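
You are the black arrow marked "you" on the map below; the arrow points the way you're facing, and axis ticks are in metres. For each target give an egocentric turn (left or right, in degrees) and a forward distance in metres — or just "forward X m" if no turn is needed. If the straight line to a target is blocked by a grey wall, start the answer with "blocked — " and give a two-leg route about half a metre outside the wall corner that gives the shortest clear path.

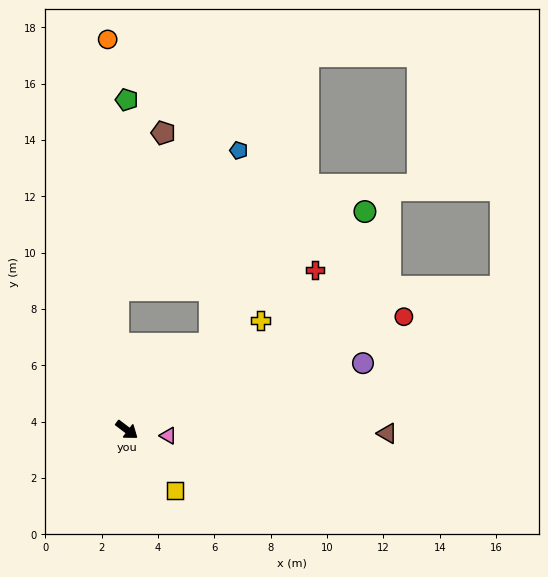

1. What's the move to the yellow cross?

turn left 76°, forward 6.1 m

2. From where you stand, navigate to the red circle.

turn left 59°, forward 10.6 m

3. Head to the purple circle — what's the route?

turn left 53°, forward 8.7 m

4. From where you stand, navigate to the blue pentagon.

blocked — turn left 83°, forward 4.2 m, then turn left 36°, forward 7.0 m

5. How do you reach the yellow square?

turn right 14°, forward 2.7 m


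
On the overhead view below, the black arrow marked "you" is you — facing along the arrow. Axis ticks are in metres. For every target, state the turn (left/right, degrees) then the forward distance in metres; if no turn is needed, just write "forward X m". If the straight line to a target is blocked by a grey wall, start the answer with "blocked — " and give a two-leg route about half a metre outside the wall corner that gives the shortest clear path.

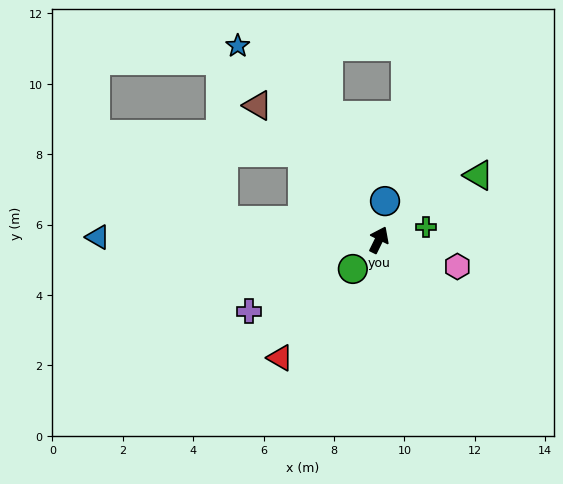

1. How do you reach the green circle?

turn left 164°, forward 1.1 m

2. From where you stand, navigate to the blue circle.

turn left 17°, forward 1.1 m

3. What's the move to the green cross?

turn right 49°, forward 1.4 m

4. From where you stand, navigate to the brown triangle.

turn left 68°, forward 5.1 m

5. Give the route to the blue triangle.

turn left 116°, forward 8.0 m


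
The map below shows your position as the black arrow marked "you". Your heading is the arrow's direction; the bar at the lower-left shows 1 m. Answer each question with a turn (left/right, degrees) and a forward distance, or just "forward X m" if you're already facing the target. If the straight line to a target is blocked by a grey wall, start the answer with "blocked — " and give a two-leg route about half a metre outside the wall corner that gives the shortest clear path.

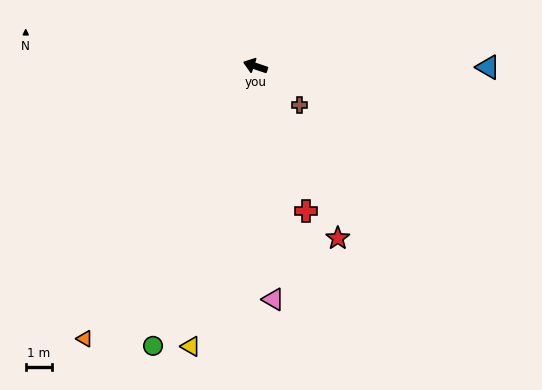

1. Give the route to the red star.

turn left 134°, forward 7.1 m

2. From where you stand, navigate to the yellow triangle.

turn left 96°, forward 10.7 m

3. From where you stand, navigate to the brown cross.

turn left 157°, forward 2.2 m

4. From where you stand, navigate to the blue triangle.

turn right 162°, forward 8.7 m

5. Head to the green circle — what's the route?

turn left 89°, forward 11.1 m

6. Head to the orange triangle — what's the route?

turn left 77°, forward 12.0 m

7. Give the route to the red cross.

turn left 128°, forward 5.7 m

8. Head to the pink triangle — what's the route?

turn left 113°, forward 8.7 m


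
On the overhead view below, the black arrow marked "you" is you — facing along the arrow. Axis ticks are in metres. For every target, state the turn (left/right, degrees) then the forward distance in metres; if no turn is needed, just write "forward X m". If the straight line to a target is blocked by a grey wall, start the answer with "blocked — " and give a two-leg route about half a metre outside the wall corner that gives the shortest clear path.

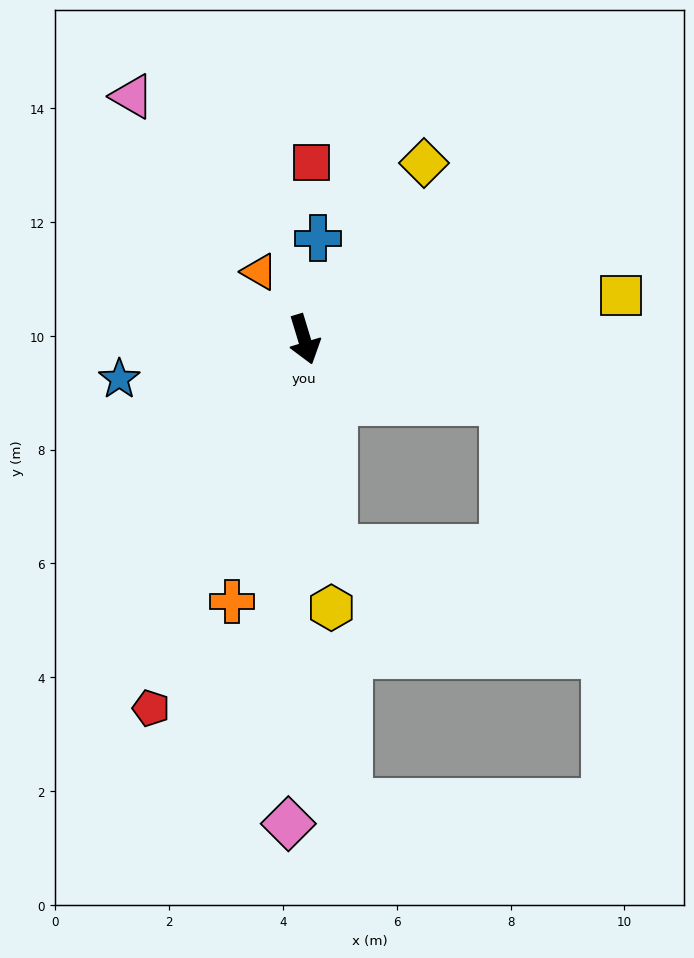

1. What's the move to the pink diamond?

turn right 19°, forward 8.5 m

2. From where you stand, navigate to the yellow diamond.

turn left 129°, forward 3.7 m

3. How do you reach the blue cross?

turn left 156°, forward 1.8 m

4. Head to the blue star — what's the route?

turn right 95°, forward 3.3 m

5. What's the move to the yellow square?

turn left 81°, forward 5.6 m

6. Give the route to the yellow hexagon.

turn right 11°, forward 4.7 m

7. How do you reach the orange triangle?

turn right 163°, forward 1.4 m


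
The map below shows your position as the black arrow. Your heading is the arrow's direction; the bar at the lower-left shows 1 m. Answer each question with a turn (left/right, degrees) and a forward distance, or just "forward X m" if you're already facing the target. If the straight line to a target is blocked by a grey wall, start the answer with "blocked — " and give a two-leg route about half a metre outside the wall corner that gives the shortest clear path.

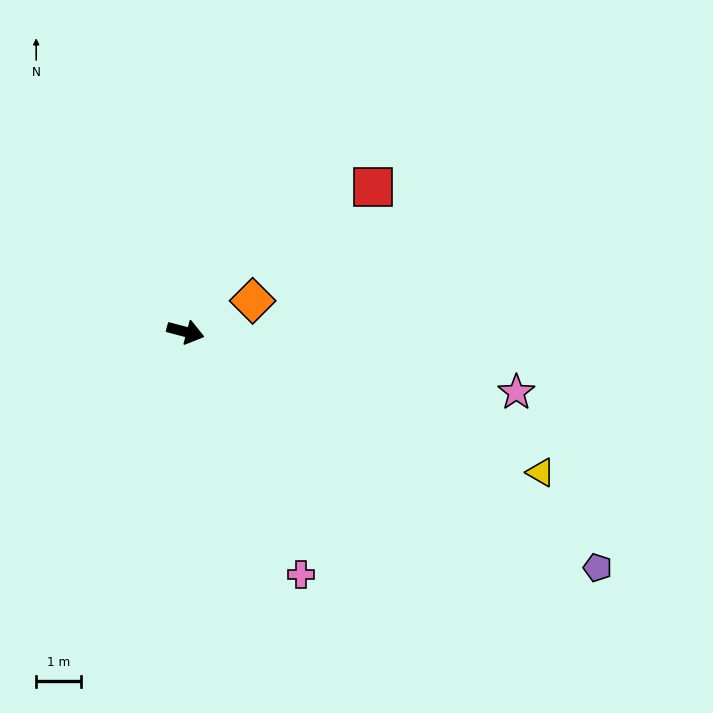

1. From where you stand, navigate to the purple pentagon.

turn right 15°, forward 10.7 m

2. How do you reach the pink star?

turn left 4°, forward 7.6 m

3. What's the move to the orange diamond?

turn left 40°, forward 1.7 m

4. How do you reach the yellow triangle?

turn right 7°, forward 8.6 m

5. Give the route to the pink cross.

turn right 50°, forward 6.1 m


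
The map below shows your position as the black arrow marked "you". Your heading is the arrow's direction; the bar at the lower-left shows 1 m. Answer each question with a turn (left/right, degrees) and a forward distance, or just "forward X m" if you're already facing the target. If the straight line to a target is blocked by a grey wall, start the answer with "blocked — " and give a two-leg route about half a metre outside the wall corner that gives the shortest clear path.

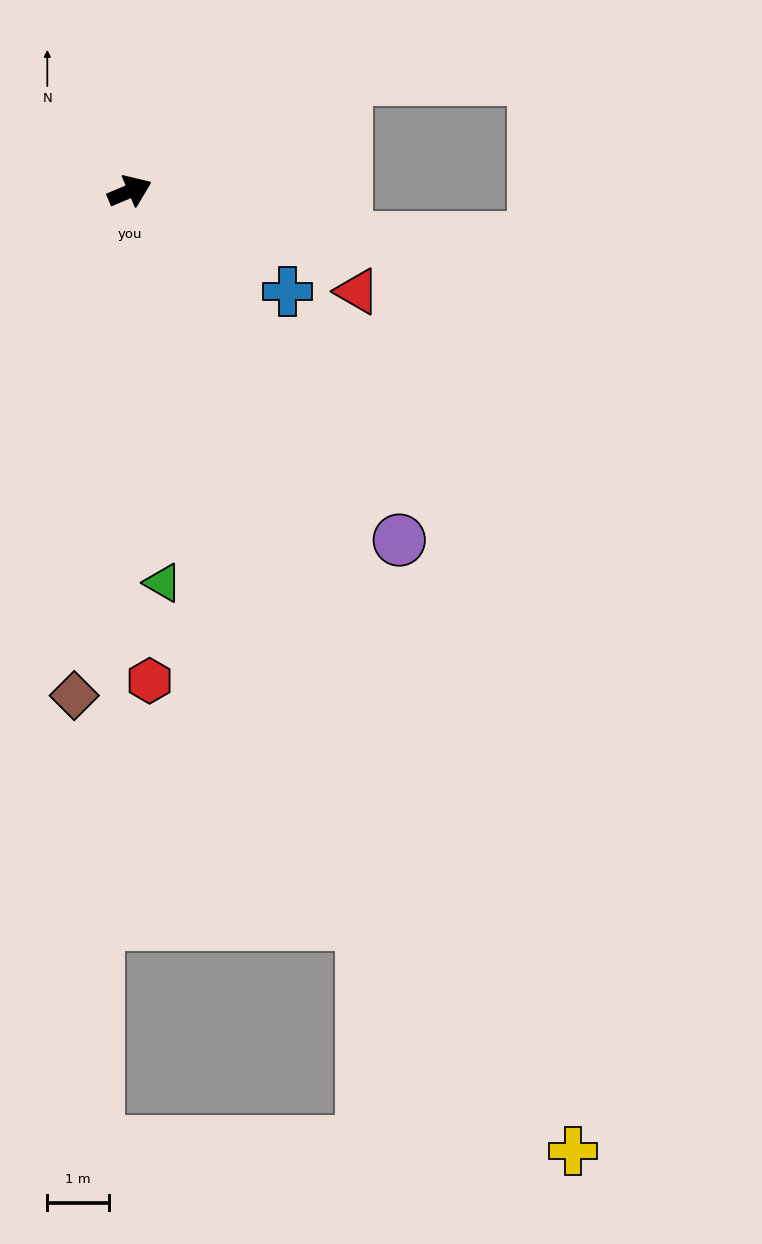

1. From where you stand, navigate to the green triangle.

turn right 108°, forward 6.4 m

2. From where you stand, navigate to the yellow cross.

turn right 88°, forward 17.3 m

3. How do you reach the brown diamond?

turn right 119°, forward 8.3 m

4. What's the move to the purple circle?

turn right 75°, forward 7.2 m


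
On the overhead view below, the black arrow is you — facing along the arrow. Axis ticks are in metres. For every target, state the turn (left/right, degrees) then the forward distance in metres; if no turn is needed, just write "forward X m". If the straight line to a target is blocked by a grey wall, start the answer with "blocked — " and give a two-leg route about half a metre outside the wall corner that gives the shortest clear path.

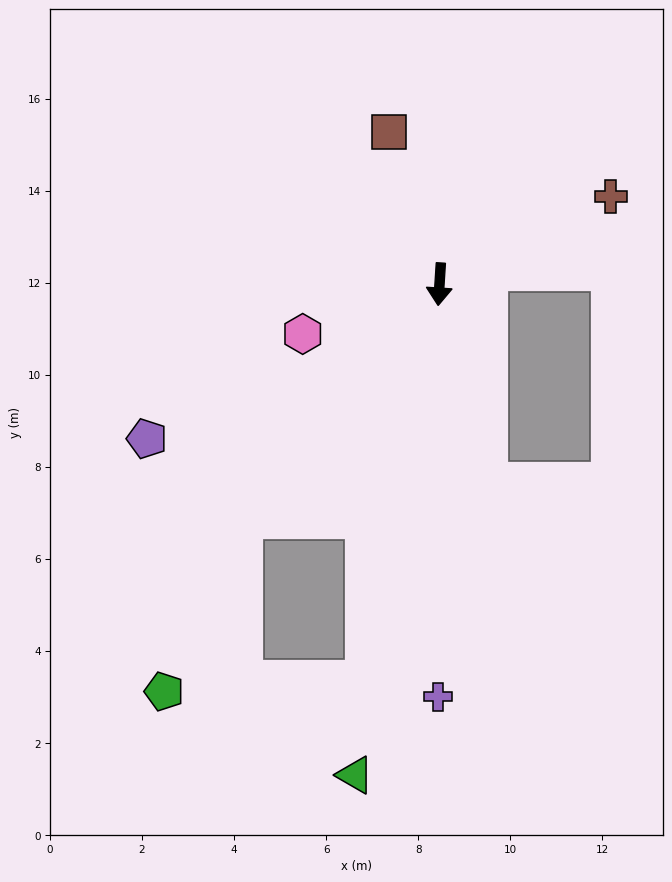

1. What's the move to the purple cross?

turn left 3°, forward 9.0 m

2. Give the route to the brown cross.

turn left 121°, forward 4.2 m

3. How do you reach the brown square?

turn right 158°, forward 3.5 m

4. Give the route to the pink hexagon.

turn right 66°, forward 3.2 m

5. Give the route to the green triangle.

turn right 6°, forward 10.8 m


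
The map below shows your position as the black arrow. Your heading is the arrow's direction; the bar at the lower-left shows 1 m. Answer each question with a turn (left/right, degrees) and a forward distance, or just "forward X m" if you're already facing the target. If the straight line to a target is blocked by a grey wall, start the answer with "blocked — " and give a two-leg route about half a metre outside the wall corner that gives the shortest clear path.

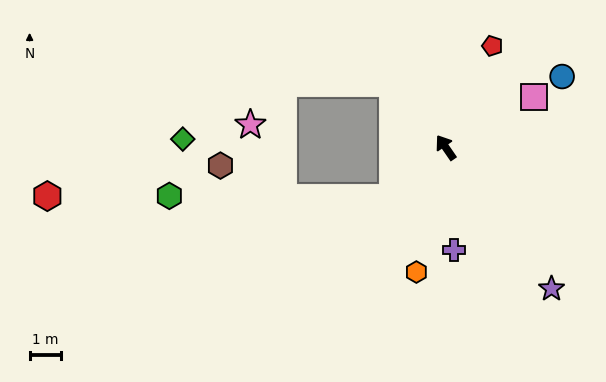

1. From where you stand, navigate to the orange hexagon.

turn left 132°, forward 4.1 m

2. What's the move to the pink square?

turn right 95°, forward 3.3 m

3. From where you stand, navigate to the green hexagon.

blocked — turn left 98°, forward 2.3 m, then turn right 43°, forward 7.2 m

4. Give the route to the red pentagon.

turn right 59°, forward 3.6 m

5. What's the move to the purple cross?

turn left 150°, forward 3.3 m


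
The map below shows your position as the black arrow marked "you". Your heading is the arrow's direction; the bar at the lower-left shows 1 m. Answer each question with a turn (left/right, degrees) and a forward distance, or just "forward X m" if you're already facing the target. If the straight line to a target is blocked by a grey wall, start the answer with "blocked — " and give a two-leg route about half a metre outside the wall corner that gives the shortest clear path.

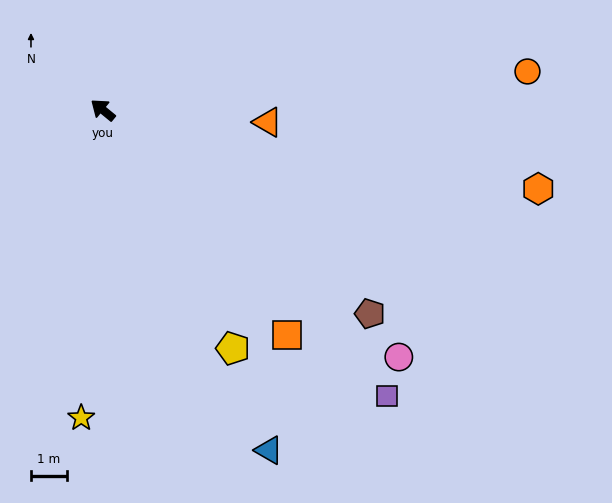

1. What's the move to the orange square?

turn left 169°, forward 8.2 m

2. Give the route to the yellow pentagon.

turn left 158°, forward 7.6 m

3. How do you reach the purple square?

turn left 174°, forward 11.3 m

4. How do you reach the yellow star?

turn left 125°, forward 8.7 m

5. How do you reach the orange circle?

turn right 135°, forward 12.0 m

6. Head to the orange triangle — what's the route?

turn right 145°, forward 4.6 m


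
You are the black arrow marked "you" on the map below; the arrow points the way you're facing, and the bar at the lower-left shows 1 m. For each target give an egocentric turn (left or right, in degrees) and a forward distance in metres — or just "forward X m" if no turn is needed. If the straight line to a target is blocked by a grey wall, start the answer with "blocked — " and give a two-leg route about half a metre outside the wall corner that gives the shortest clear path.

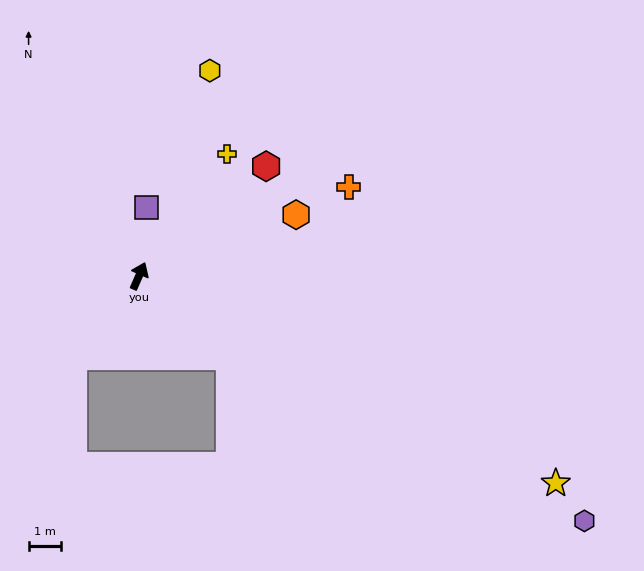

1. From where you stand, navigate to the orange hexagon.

turn right 45°, forward 5.2 m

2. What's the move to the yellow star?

turn right 93°, forward 14.3 m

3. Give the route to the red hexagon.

turn right 26°, forward 5.2 m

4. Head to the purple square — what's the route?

turn left 17°, forward 2.1 m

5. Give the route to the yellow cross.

turn right 12°, forward 4.6 m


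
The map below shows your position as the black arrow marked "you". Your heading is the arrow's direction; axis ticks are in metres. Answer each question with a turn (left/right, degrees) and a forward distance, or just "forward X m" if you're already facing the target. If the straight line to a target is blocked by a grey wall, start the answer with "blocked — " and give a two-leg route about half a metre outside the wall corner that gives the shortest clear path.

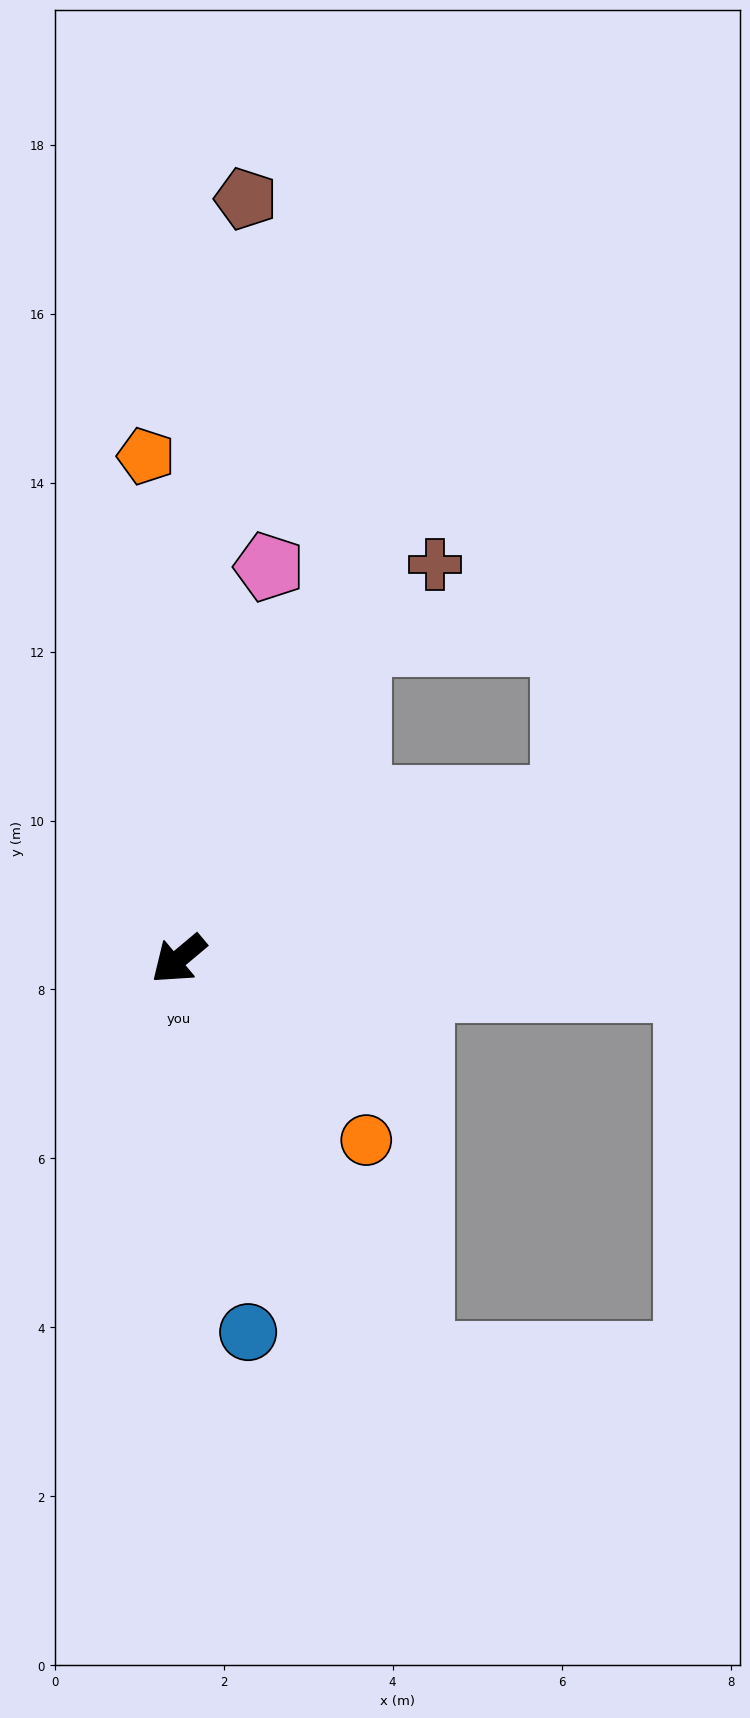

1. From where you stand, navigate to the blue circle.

turn left 61°, forward 4.5 m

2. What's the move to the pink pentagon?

turn right 143°, forward 4.8 m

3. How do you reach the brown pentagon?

turn right 135°, forward 9.0 m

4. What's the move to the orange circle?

turn left 96°, forward 3.1 m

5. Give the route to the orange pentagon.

turn right 126°, forward 6.0 m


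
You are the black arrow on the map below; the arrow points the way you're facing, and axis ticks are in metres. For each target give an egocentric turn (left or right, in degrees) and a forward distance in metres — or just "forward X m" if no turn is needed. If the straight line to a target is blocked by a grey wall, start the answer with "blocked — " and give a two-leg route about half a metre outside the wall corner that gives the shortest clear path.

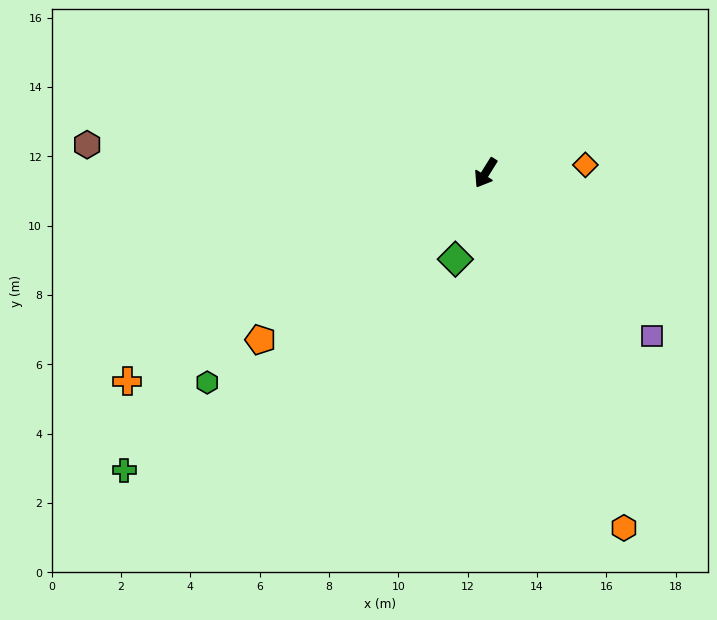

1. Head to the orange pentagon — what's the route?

turn right 22°, forward 8.1 m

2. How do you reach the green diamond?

turn left 13°, forward 2.6 m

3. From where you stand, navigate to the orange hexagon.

turn left 53°, forward 11.0 m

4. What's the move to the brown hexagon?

turn right 62°, forward 11.5 m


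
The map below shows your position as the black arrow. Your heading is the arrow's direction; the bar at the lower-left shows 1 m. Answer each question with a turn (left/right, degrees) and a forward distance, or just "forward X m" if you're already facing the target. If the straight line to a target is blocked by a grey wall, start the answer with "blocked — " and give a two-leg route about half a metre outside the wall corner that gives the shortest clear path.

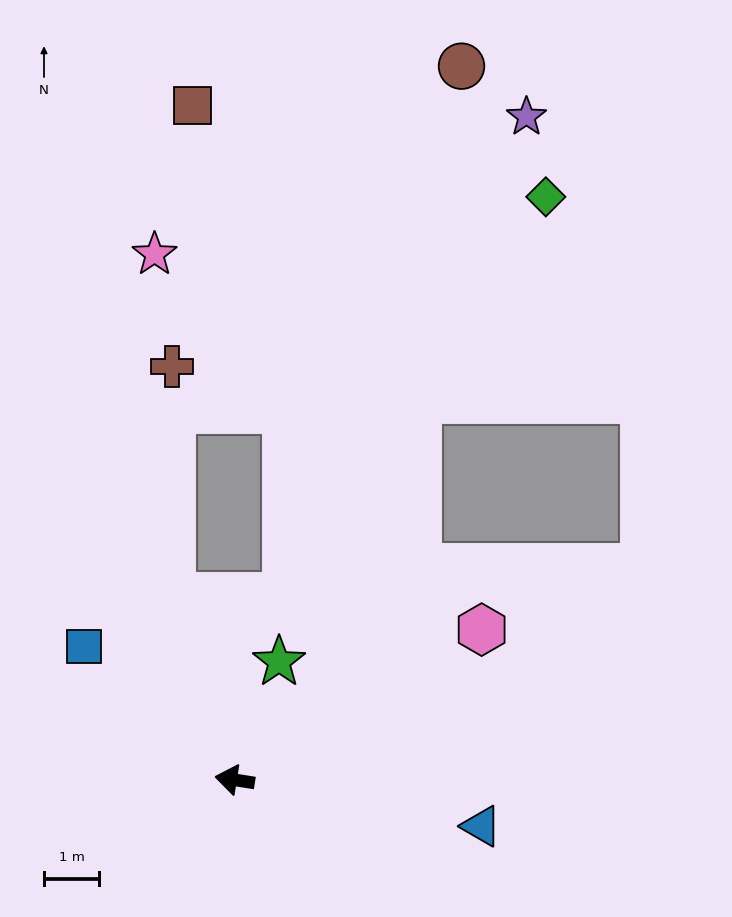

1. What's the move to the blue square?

turn right 32°, forward 3.6 m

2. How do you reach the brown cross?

blocked — turn right 62°, forward 3.5 m, then turn right 19°, forward 4.1 m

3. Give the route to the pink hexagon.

turn right 140°, forward 5.2 m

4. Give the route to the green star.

turn right 102°, forward 2.3 m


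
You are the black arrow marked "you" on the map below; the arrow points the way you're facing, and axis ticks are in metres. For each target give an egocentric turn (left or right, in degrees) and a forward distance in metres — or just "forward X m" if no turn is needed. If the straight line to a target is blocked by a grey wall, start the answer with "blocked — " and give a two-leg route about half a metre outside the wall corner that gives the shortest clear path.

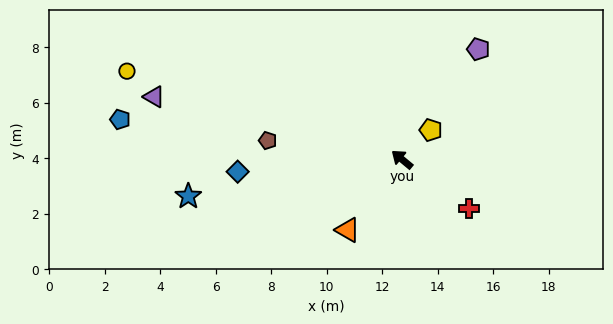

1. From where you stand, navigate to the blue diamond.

turn left 44°, forward 5.9 m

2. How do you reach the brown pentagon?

turn left 32°, forward 4.9 m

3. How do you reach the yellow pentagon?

turn right 95°, forward 1.5 m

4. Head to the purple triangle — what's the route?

turn left 26°, forward 9.2 m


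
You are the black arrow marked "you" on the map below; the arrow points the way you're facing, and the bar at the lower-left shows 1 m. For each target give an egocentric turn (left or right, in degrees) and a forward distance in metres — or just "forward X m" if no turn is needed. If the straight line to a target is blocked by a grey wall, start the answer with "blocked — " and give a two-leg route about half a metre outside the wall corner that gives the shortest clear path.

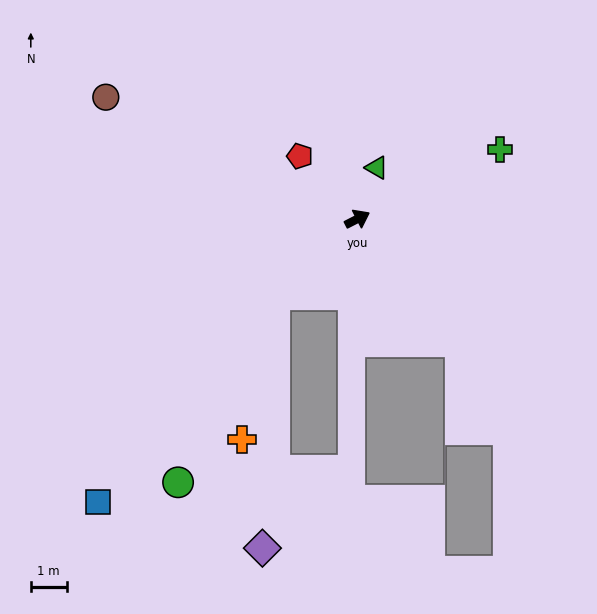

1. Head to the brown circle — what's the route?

turn left 127°, forward 7.8 m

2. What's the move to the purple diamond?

blocked — turn right 165°, forward 3.1 m, then turn left 45°, forward 7.1 m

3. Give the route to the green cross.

forward 4.4 m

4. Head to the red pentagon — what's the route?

turn left 105°, forward 2.4 m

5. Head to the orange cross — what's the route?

blocked — turn right 165°, forward 3.1 m, then turn left 35°, forward 4.1 m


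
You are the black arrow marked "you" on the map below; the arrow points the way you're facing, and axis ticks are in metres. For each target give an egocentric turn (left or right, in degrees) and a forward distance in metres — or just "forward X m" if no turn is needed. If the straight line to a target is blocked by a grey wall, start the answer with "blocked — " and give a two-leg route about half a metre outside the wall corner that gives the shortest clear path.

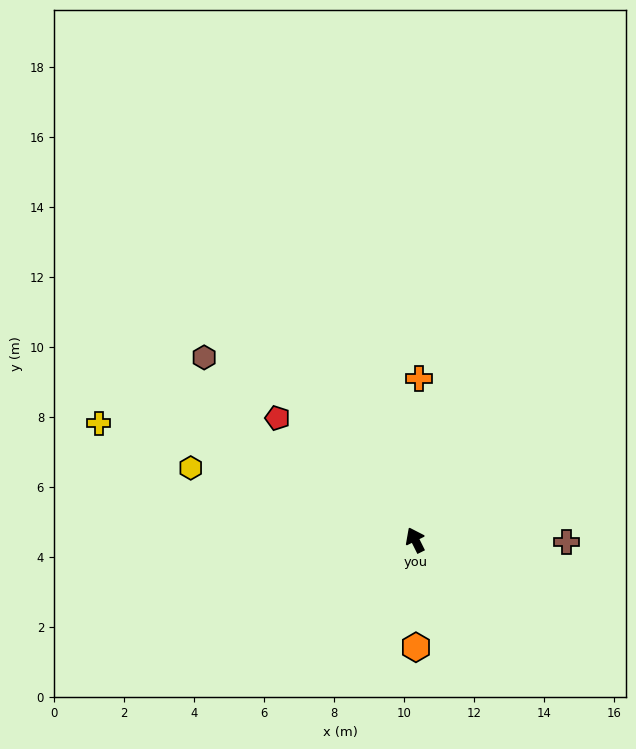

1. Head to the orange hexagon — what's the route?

turn left 154°, forward 3.1 m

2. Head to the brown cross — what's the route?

turn right 117°, forward 4.3 m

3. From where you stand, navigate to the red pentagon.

turn left 22°, forward 5.3 m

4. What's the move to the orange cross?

turn right 28°, forward 4.6 m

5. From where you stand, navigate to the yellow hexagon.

turn left 46°, forward 6.7 m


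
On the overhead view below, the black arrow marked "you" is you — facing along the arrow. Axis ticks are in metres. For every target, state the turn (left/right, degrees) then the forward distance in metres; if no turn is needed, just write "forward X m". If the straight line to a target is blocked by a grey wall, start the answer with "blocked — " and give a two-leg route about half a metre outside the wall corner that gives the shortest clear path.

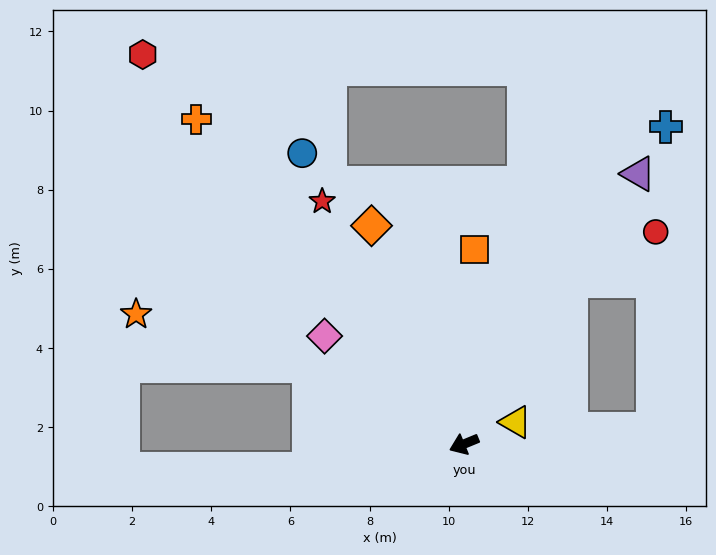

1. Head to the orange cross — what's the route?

turn right 73°, forward 10.6 m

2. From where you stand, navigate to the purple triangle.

turn right 145°, forward 8.1 m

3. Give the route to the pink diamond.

turn right 60°, forward 4.5 m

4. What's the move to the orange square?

turn right 115°, forward 4.9 m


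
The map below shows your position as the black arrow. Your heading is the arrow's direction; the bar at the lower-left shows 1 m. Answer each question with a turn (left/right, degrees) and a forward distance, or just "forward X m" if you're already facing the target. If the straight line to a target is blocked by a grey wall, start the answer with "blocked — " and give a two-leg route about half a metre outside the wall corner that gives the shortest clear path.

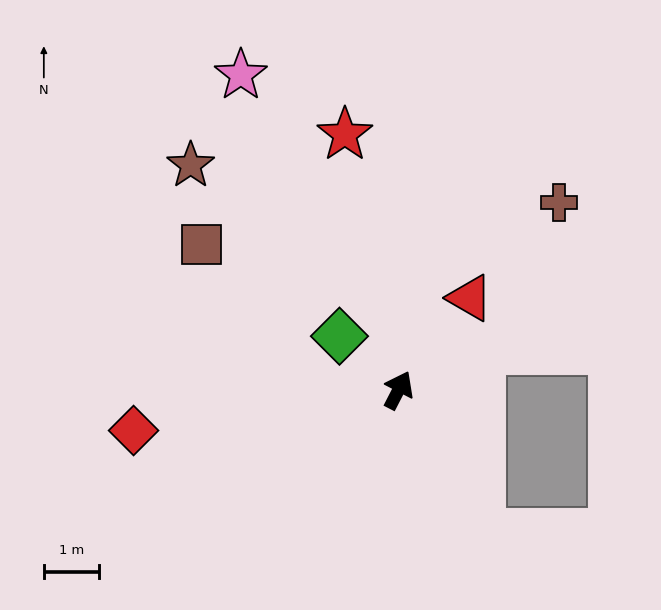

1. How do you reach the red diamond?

turn left 126°, forward 4.8 m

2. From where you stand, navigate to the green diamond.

turn left 75°, forward 1.4 m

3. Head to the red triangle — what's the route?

turn right 11°, forward 2.1 m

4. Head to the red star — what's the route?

turn left 39°, forward 4.7 m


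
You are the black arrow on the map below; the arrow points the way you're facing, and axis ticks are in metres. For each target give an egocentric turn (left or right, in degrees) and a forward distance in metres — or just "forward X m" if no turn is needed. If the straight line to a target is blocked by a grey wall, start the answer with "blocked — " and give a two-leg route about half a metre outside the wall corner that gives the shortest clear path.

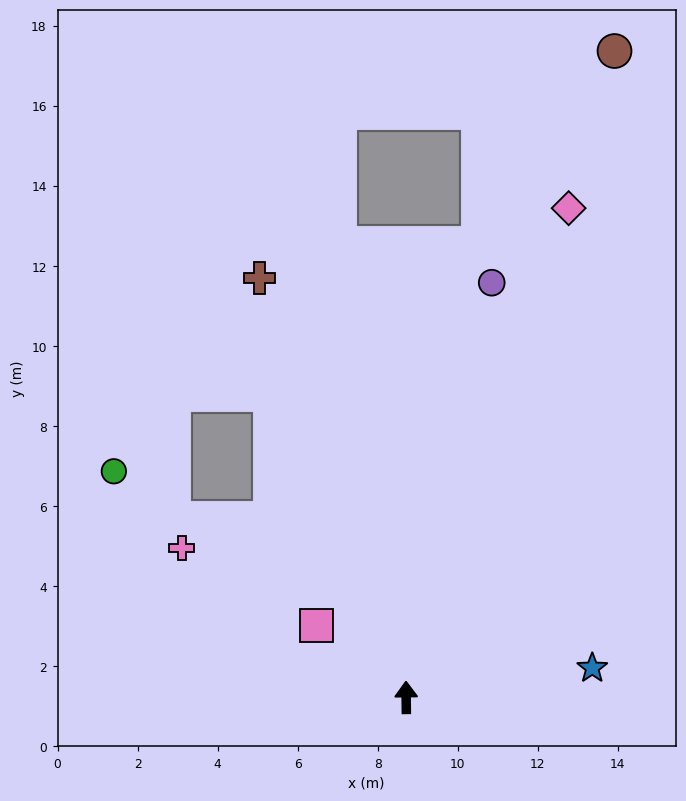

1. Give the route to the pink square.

turn left 51°, forward 2.9 m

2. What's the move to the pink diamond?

turn right 19°, forward 12.9 m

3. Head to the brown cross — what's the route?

turn left 19°, forward 11.1 m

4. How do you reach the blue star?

turn right 82°, forward 4.7 m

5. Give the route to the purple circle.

turn right 12°, forward 10.6 m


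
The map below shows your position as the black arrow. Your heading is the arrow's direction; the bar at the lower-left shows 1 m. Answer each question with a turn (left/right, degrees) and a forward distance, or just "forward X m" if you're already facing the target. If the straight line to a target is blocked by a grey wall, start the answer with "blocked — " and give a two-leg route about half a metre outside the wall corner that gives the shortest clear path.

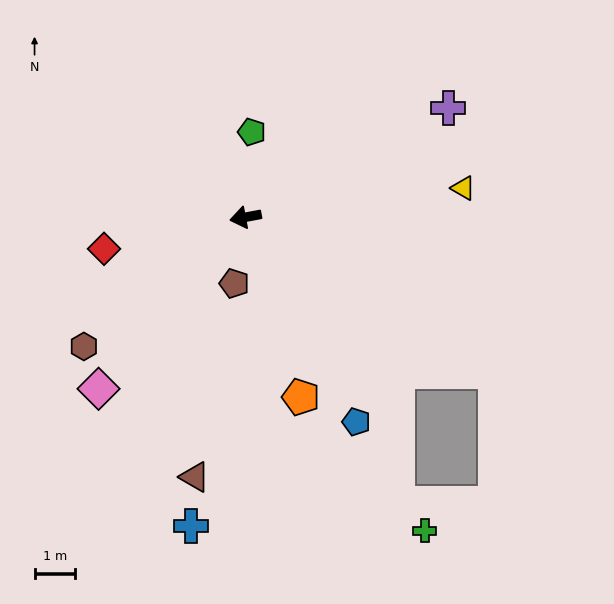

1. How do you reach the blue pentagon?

turn left 108°, forward 5.7 m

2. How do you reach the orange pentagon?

turn left 96°, forward 4.6 m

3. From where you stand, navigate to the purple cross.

turn right 162°, forward 5.7 m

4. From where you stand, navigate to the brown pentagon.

turn left 70°, forward 1.7 m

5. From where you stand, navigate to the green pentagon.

turn right 105°, forward 2.1 m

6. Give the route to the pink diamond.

turn left 39°, forward 5.6 m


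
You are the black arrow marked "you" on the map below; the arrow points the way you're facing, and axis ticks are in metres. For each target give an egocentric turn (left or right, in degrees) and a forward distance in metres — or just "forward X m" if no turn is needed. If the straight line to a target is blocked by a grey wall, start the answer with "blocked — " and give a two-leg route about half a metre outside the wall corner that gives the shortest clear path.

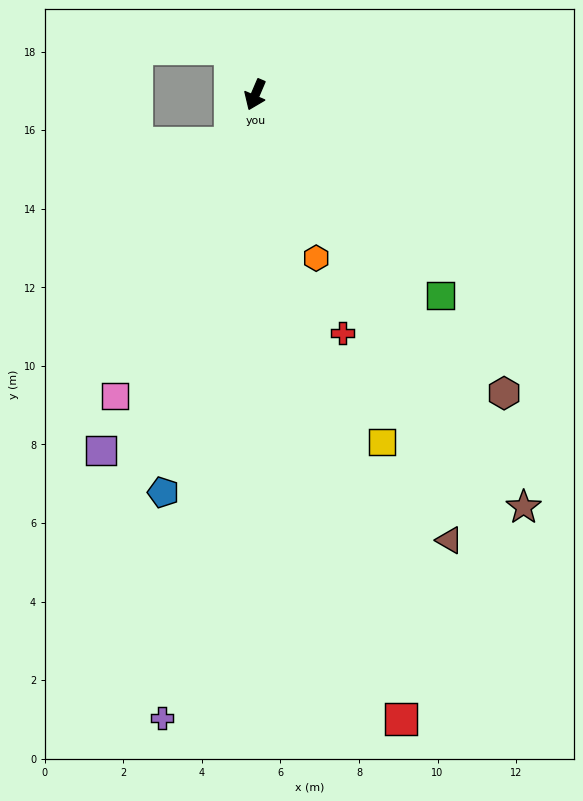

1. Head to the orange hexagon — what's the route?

turn left 44°, forward 4.4 m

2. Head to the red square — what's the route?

turn left 36°, forward 16.3 m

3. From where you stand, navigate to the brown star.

turn left 56°, forward 12.5 m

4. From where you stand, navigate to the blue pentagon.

turn left 10°, forward 10.4 m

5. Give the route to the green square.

turn left 66°, forward 7.0 m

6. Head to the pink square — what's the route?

forward 8.5 m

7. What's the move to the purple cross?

turn left 15°, forward 16.0 m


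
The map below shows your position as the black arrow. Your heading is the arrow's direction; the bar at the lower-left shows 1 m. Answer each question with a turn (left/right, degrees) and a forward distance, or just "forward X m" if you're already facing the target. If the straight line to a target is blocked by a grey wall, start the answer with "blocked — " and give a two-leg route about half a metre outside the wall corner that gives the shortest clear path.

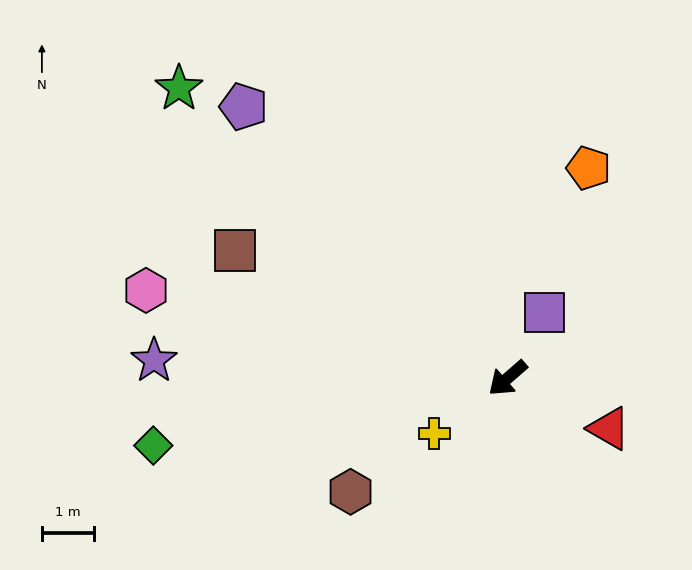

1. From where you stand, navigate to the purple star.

turn right 44°, forward 6.8 m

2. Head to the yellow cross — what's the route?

turn right 4°, forward 1.8 m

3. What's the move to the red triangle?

turn left 113°, forward 2.2 m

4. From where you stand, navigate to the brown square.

turn right 66°, forward 5.8 m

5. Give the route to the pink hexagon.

turn right 55°, forward 7.1 m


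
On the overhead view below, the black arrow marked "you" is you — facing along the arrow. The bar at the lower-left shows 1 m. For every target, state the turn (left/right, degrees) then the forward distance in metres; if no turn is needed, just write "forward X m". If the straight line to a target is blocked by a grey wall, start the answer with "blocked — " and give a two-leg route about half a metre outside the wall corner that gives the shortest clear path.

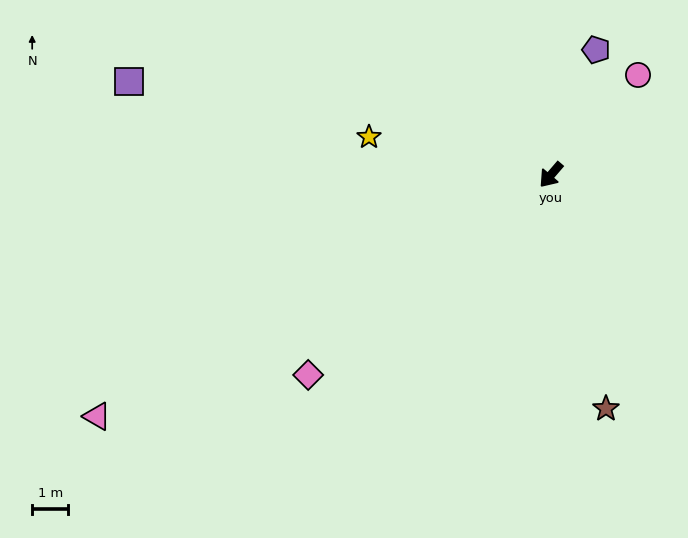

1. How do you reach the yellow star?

turn right 61°, forward 5.1 m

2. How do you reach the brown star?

turn left 54°, forward 6.6 m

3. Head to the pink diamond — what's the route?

turn right 10°, forward 8.7 m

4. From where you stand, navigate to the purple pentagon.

turn right 159°, forward 3.7 m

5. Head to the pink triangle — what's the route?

turn right 21°, forward 14.2 m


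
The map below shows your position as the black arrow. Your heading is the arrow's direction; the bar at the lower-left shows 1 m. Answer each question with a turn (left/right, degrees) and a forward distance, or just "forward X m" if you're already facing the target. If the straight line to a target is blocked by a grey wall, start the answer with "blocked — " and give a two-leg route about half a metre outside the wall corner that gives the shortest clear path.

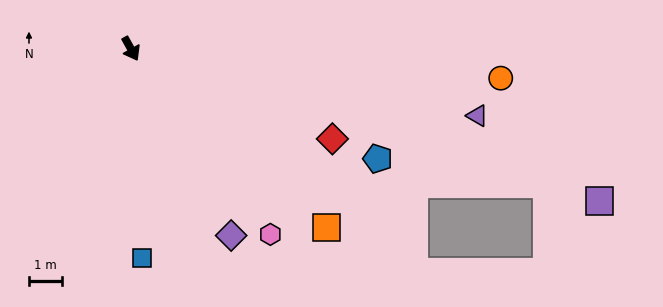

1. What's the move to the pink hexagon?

turn left 8°, forward 7.1 m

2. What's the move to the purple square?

turn left 43°, forward 15.1 m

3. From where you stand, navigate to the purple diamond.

forward 6.5 m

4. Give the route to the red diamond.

turn left 37°, forward 6.8 m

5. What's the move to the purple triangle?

turn left 50°, forward 10.8 m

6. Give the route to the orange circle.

turn left 56°, forward 11.4 m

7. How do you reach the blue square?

turn right 26°, forward 6.4 m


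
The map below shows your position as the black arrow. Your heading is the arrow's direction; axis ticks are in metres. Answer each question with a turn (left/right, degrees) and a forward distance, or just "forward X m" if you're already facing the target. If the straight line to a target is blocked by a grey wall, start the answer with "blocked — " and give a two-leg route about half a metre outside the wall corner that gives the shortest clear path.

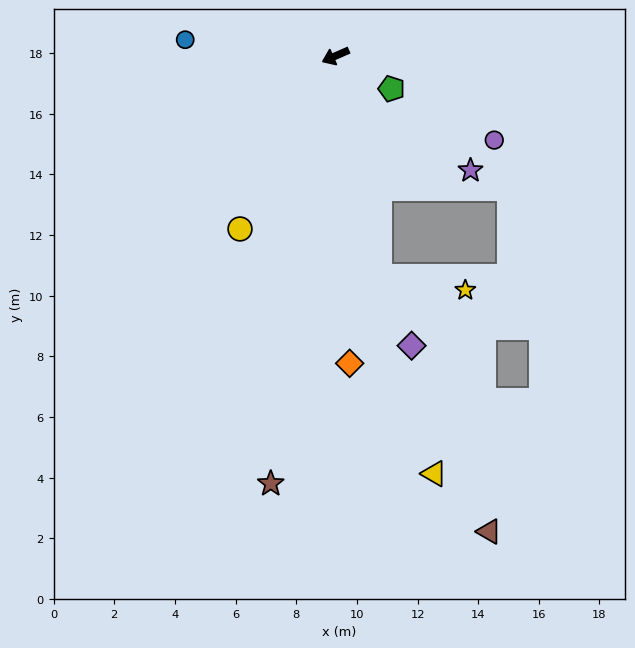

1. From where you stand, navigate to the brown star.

turn left 58°, forward 14.3 m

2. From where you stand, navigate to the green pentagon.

turn left 126°, forward 2.1 m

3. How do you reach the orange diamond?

turn left 69°, forward 10.1 m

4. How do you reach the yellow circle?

turn left 37°, forward 6.5 m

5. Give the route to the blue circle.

turn right 30°, forward 5.0 m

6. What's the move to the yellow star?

blocked — turn left 77°, forward 7.4 m, then turn left 70°, forward 2.9 m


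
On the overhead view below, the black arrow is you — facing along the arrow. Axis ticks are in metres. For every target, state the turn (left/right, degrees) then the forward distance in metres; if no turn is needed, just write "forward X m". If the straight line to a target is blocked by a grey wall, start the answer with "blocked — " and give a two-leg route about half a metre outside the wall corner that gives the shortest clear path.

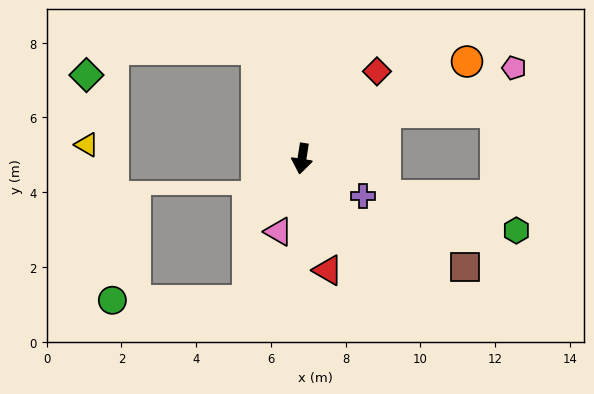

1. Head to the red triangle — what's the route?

turn left 22°, forward 3.1 m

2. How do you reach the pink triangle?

turn right 9°, forward 2.1 m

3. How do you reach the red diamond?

turn left 148°, forward 3.1 m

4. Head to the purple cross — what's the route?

turn left 67°, forward 1.9 m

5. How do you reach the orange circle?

turn left 129°, forward 5.1 m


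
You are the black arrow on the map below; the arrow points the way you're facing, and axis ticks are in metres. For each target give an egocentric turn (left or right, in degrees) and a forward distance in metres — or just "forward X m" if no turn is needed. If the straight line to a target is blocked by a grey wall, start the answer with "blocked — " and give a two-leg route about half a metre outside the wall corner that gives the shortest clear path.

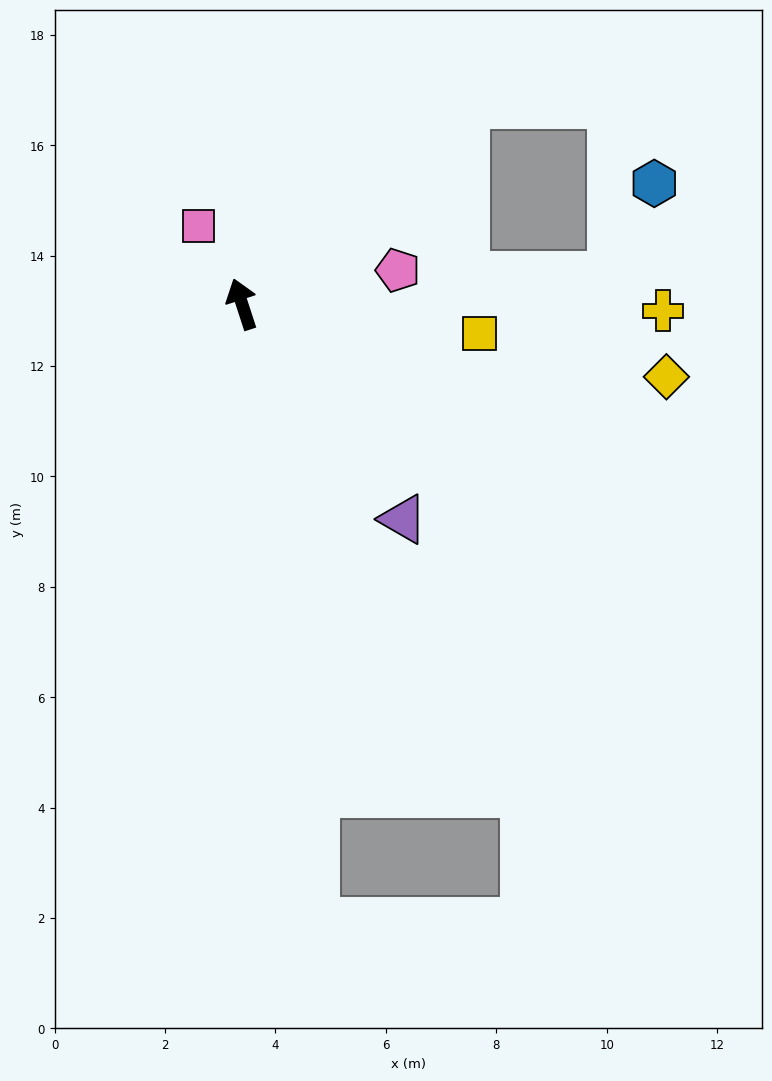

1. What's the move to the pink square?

turn left 11°, forward 1.6 m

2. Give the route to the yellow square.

turn right 115°, forward 4.3 m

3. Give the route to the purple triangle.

turn right 161°, forward 4.9 m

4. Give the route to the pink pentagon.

turn right 96°, forward 2.9 m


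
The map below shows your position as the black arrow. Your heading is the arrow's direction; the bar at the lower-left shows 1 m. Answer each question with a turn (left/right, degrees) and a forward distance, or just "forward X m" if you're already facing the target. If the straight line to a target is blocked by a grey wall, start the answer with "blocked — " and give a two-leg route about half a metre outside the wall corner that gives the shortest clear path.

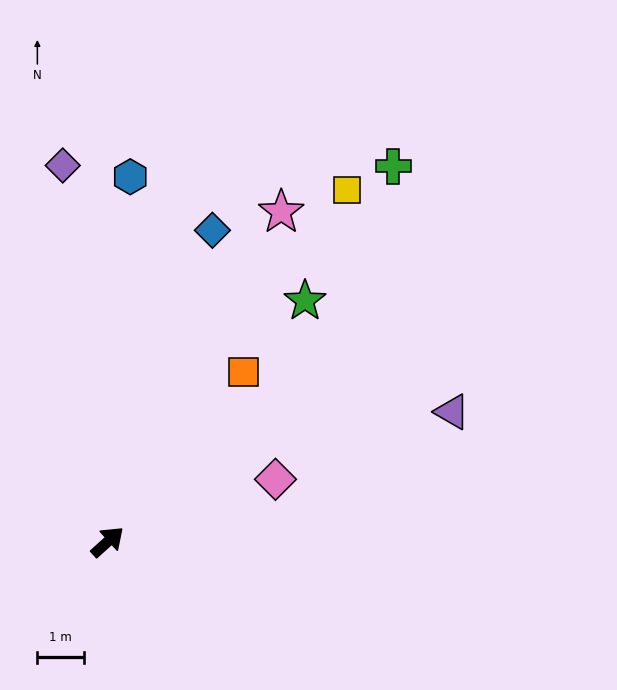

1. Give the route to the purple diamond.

turn left 55°, forward 8.1 m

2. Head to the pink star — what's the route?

turn left 20°, forward 8.0 m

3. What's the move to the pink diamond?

turn right 22°, forward 3.8 m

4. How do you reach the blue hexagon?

turn left 44°, forward 7.8 m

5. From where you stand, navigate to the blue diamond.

turn left 29°, forward 7.0 m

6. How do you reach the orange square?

turn left 9°, forward 4.7 m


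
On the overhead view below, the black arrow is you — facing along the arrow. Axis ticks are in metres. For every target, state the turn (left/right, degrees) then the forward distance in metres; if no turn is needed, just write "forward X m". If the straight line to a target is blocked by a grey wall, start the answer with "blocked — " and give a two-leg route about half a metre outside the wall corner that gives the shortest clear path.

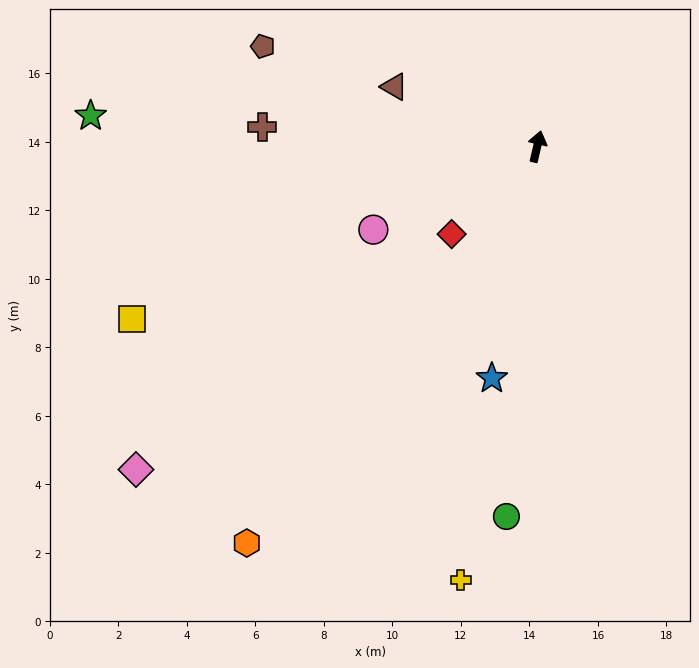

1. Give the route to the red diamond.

turn left 149°, forward 3.6 m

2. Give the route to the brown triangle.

turn left 80°, forward 4.5 m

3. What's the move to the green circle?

turn right 172°, forward 10.8 m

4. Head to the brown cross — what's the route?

turn left 99°, forward 8.0 m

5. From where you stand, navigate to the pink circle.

turn left 130°, forward 5.4 m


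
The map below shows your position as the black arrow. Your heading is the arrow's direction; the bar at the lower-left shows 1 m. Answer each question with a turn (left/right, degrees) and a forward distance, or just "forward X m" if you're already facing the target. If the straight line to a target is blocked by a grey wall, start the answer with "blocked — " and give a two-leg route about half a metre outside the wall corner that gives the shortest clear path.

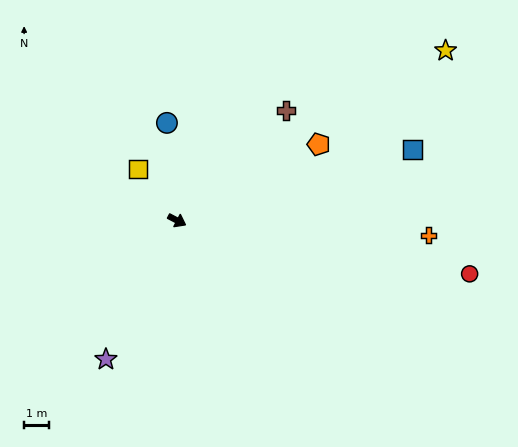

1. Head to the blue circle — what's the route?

turn left 123°, forward 3.9 m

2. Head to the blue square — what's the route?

turn left 44°, forward 9.7 m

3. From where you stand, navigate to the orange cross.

turn left 24°, forward 9.9 m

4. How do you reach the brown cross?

turn left 73°, forward 6.1 m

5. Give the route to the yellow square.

turn left 155°, forward 2.5 m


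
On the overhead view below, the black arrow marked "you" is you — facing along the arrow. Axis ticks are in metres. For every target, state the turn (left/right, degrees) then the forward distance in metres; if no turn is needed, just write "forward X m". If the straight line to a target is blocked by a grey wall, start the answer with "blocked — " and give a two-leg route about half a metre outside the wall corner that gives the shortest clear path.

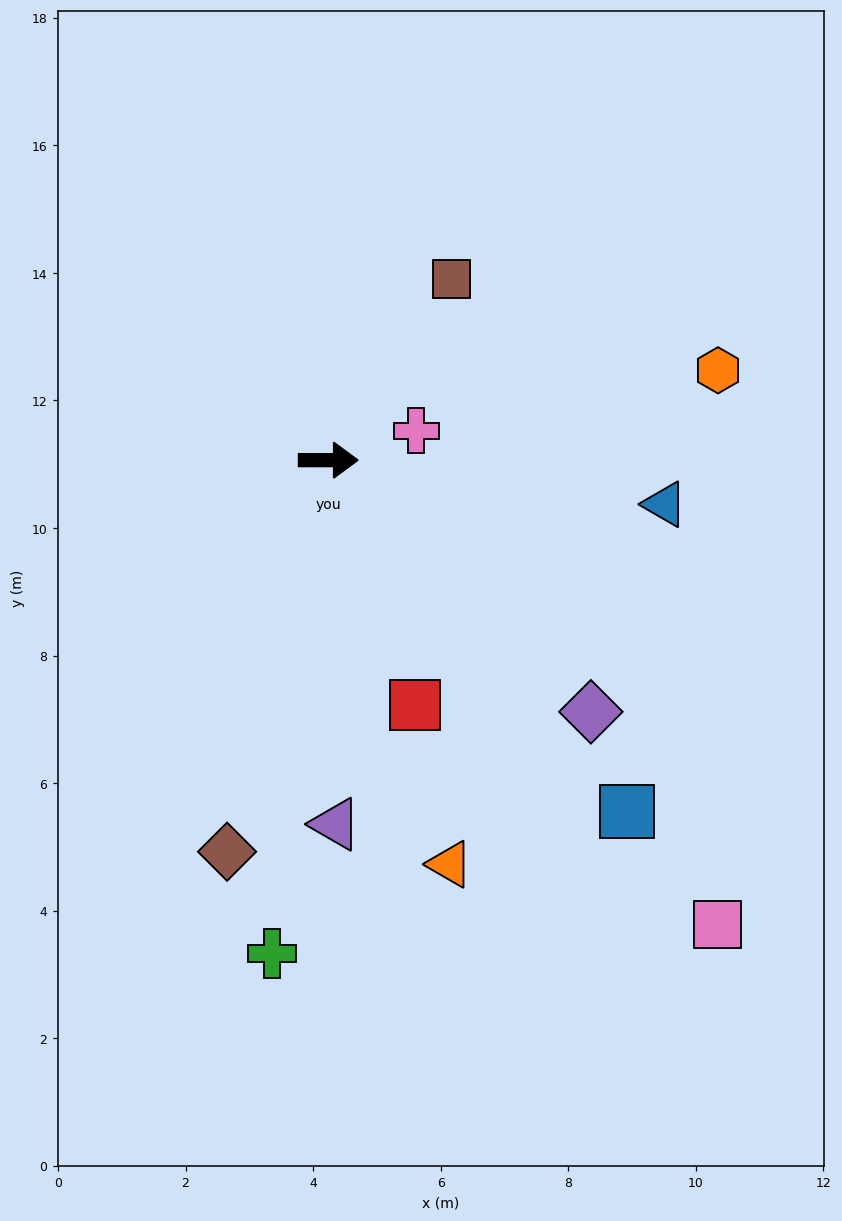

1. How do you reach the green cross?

turn right 96°, forward 7.8 m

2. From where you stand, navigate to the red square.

turn right 71°, forward 4.1 m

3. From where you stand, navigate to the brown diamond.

turn right 104°, forward 6.3 m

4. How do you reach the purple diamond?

turn right 44°, forward 5.7 m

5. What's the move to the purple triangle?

turn right 89°, forward 5.7 m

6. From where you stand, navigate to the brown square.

turn left 56°, forward 3.4 m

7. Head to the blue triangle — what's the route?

turn right 7°, forward 5.3 m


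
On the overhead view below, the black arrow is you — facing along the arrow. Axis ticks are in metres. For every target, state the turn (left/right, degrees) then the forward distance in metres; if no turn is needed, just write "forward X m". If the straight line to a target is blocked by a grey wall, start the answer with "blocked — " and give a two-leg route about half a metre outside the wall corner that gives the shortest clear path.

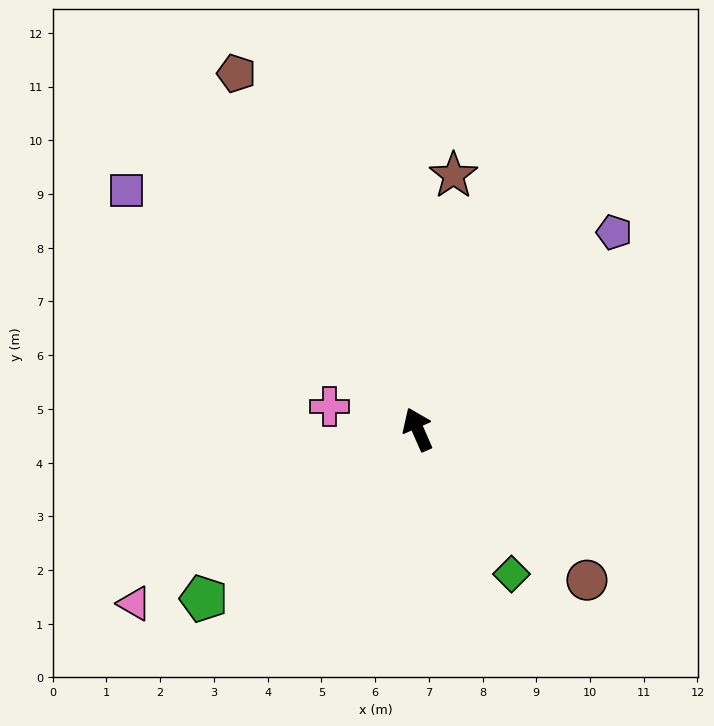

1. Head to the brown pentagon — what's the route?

turn left 3°, forward 7.4 m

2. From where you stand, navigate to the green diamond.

turn right 171°, forward 3.2 m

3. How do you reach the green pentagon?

turn left 105°, forward 5.1 m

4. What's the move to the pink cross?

turn left 52°, forward 1.7 m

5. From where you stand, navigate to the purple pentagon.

turn right 69°, forward 5.2 m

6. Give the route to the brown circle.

turn right 155°, forward 4.2 m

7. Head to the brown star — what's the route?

turn right 32°, forward 4.8 m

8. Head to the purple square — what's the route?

turn left 27°, forward 7.0 m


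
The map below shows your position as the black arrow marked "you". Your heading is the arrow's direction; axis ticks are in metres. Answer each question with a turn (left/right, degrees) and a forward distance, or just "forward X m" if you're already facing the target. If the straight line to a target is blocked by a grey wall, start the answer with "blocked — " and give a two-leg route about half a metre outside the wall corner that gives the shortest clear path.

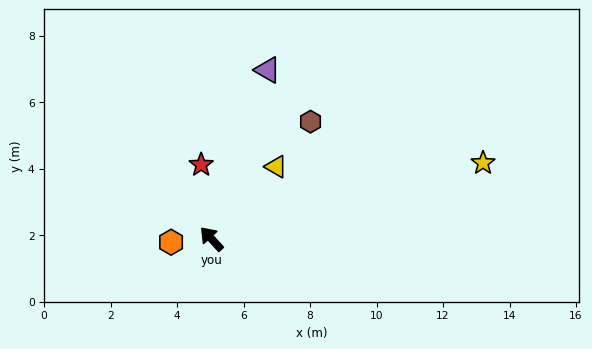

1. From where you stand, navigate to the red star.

turn right 35°, forward 2.2 m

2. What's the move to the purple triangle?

turn right 61°, forward 5.4 m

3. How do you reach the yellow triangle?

turn right 84°, forward 2.9 m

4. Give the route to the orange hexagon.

turn left 52°, forward 1.2 m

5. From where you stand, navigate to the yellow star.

turn right 117°, forward 8.5 m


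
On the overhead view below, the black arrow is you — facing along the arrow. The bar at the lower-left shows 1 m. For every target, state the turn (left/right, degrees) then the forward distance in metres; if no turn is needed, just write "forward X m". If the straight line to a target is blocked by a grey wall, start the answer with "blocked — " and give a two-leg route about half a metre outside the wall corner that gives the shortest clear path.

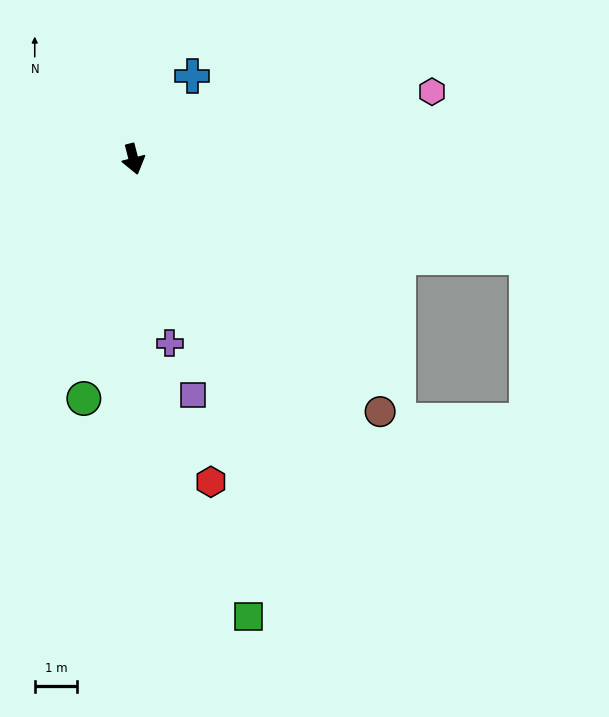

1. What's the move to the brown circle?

turn left 30°, forward 8.3 m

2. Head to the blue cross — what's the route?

turn left 130°, forward 2.4 m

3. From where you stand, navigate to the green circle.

turn right 26°, forward 5.8 m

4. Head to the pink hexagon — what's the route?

turn left 88°, forward 7.2 m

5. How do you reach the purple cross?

turn right 3°, forward 4.4 m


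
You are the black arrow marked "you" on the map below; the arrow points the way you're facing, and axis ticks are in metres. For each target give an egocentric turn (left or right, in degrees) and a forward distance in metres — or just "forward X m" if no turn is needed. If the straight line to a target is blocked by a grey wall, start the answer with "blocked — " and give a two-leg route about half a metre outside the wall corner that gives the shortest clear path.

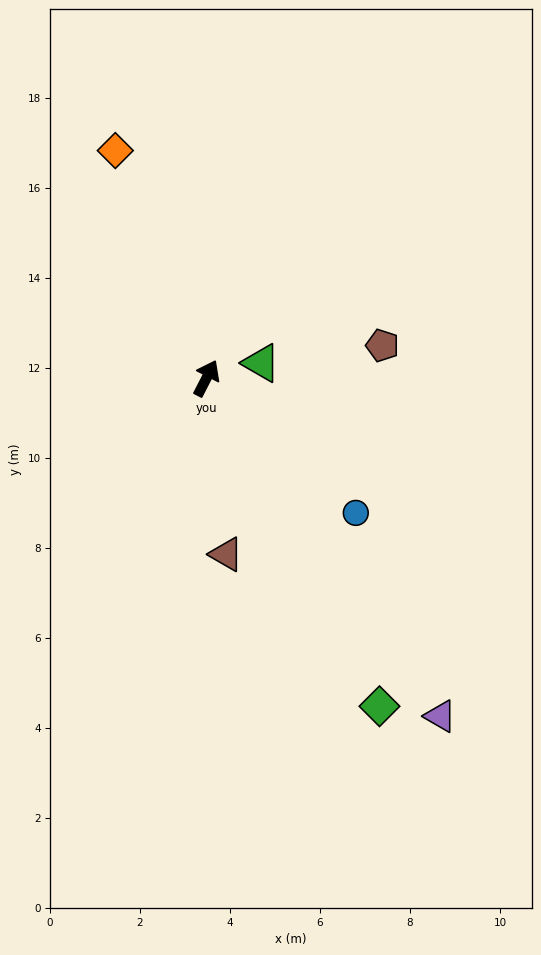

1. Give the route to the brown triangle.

turn right 146°, forward 3.9 m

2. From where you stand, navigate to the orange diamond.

turn left 49°, forward 5.4 m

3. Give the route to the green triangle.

turn right 47°, forward 1.3 m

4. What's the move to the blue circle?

turn right 105°, forward 4.5 m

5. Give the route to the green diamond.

turn right 125°, forward 8.2 m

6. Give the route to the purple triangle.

turn right 118°, forward 9.1 m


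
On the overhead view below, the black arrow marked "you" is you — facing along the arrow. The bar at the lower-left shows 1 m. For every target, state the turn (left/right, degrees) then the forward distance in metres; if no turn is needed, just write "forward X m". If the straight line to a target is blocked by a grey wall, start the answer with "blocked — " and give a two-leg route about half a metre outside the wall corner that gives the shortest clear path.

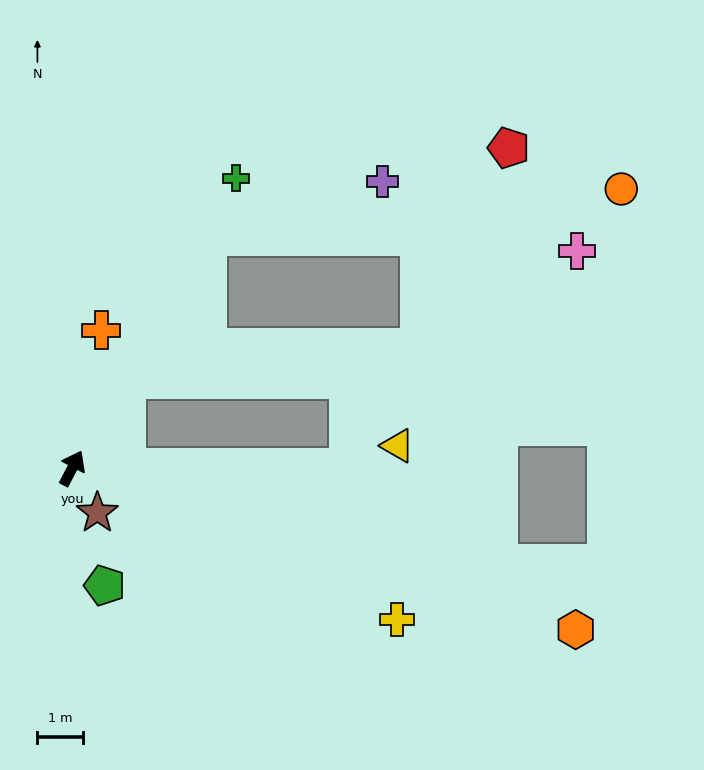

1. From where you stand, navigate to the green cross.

forward 7.3 m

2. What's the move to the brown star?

turn right 123°, forward 1.1 m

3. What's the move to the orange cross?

turn left 16°, forward 3.1 m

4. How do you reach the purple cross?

blocked — turn right 3°, forward 5.9 m, then turn right 42°, forward 4.1 m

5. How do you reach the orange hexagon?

turn right 80°, forward 11.7 m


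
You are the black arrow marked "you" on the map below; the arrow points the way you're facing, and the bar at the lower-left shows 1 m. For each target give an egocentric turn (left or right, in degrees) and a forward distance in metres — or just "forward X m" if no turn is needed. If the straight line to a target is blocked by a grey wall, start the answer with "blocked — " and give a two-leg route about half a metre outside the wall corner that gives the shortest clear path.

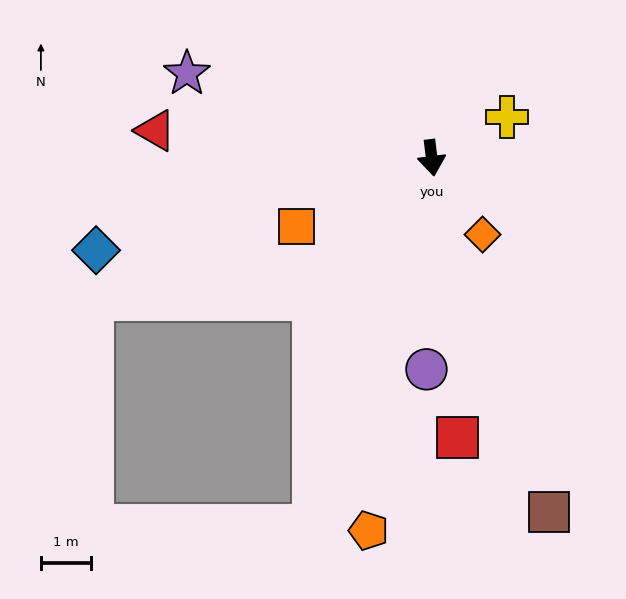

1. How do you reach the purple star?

turn right 116°, forward 5.1 m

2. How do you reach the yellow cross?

turn left 111°, forward 1.7 m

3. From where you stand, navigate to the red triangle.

turn right 103°, forward 5.5 m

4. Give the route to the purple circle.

turn right 9°, forward 4.2 m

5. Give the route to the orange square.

turn right 70°, forward 3.0 m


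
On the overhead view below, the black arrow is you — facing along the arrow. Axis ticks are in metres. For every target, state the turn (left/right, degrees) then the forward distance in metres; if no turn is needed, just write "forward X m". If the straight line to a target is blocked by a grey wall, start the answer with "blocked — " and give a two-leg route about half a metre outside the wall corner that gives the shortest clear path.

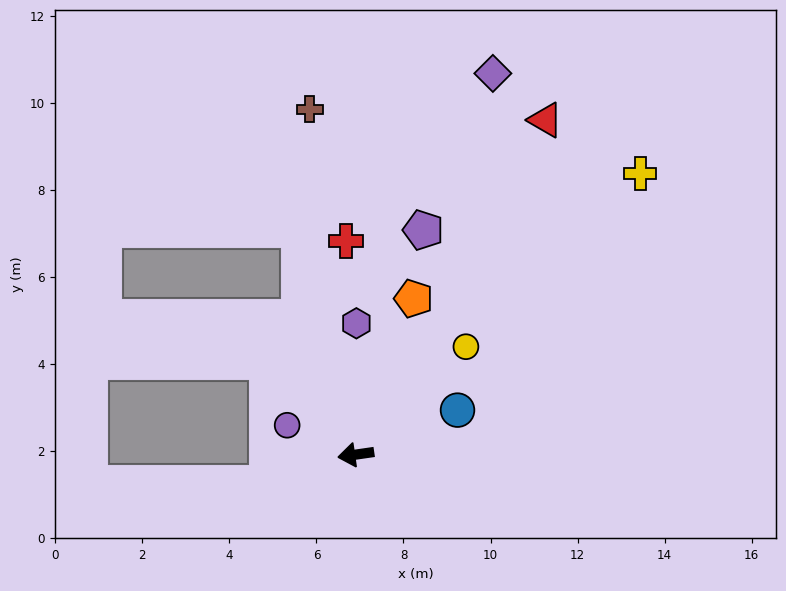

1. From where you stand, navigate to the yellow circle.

turn right 144°, forward 3.5 m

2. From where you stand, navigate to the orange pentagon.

turn right 119°, forward 3.8 m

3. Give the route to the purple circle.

turn right 31°, forward 1.7 m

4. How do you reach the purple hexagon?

turn right 98°, forward 3.0 m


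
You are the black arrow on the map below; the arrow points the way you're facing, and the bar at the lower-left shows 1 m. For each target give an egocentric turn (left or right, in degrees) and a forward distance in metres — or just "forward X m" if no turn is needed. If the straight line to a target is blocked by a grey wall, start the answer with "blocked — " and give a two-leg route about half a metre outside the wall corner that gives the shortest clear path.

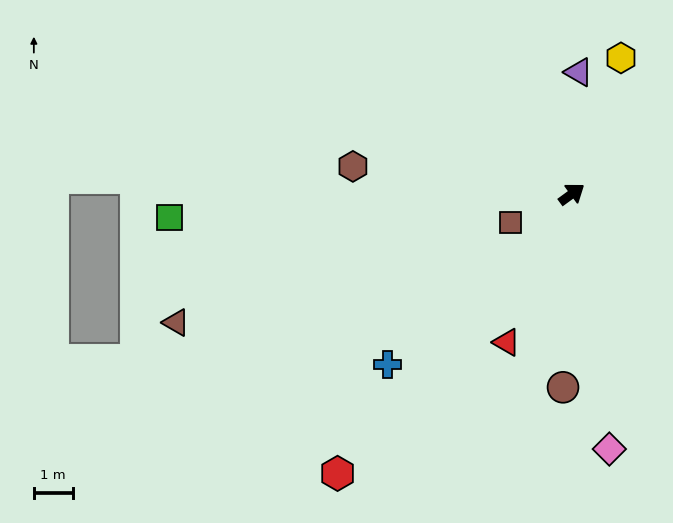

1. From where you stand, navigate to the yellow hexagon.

turn left 34°, forward 3.7 m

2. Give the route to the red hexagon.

turn right 166°, forward 9.4 m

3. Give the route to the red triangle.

turn right 150°, forward 4.2 m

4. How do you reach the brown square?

turn left 169°, forward 1.7 m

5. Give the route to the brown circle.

turn right 129°, forward 5.0 m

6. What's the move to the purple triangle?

turn left 51°, forward 3.2 m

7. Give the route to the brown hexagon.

turn left 137°, forward 5.7 m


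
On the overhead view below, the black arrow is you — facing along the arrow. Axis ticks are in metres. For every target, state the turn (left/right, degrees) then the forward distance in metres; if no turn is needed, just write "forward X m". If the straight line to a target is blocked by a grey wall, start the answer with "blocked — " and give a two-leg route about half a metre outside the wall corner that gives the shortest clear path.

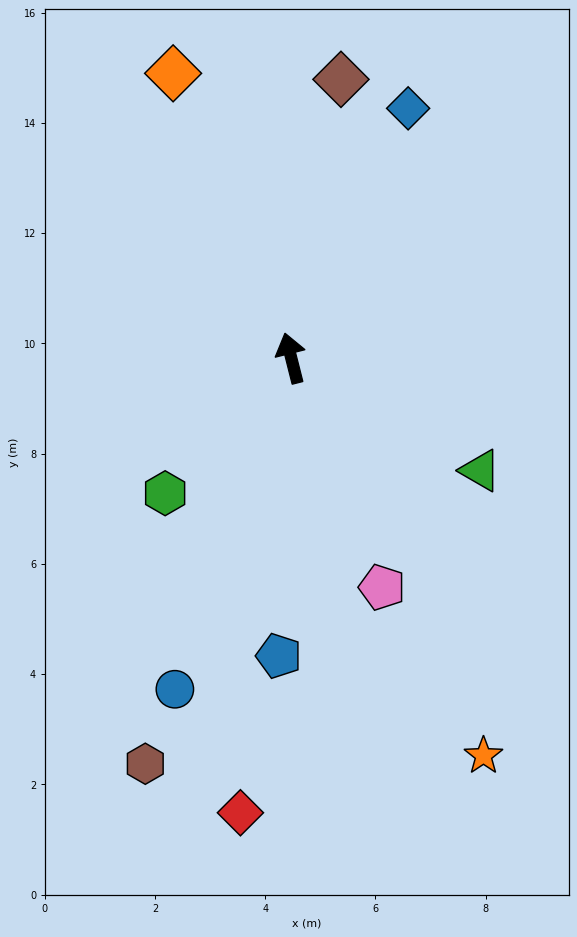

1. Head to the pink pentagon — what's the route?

turn right 173°, forward 4.5 m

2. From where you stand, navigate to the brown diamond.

turn right 24°, forward 5.1 m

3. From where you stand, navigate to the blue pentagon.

turn left 163°, forward 5.4 m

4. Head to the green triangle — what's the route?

turn right 135°, forward 4.0 m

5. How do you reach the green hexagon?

turn left 123°, forward 3.4 m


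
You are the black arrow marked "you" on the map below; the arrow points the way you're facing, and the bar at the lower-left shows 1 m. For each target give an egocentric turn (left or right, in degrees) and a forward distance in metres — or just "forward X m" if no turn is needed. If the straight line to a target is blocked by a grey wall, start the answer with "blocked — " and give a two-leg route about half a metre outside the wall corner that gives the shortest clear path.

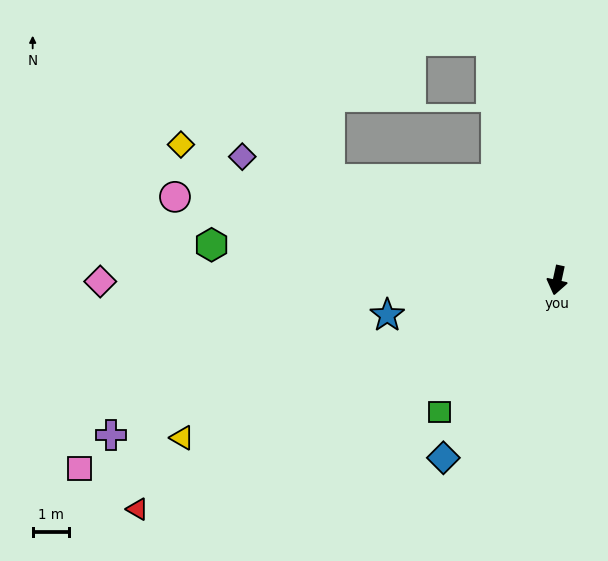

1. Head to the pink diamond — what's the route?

turn right 78°, forward 12.5 m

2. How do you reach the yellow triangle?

turn right 55°, forward 11.2 m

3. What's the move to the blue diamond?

turn right 20°, forward 5.8 m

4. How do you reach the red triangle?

turn right 49°, forward 13.1 m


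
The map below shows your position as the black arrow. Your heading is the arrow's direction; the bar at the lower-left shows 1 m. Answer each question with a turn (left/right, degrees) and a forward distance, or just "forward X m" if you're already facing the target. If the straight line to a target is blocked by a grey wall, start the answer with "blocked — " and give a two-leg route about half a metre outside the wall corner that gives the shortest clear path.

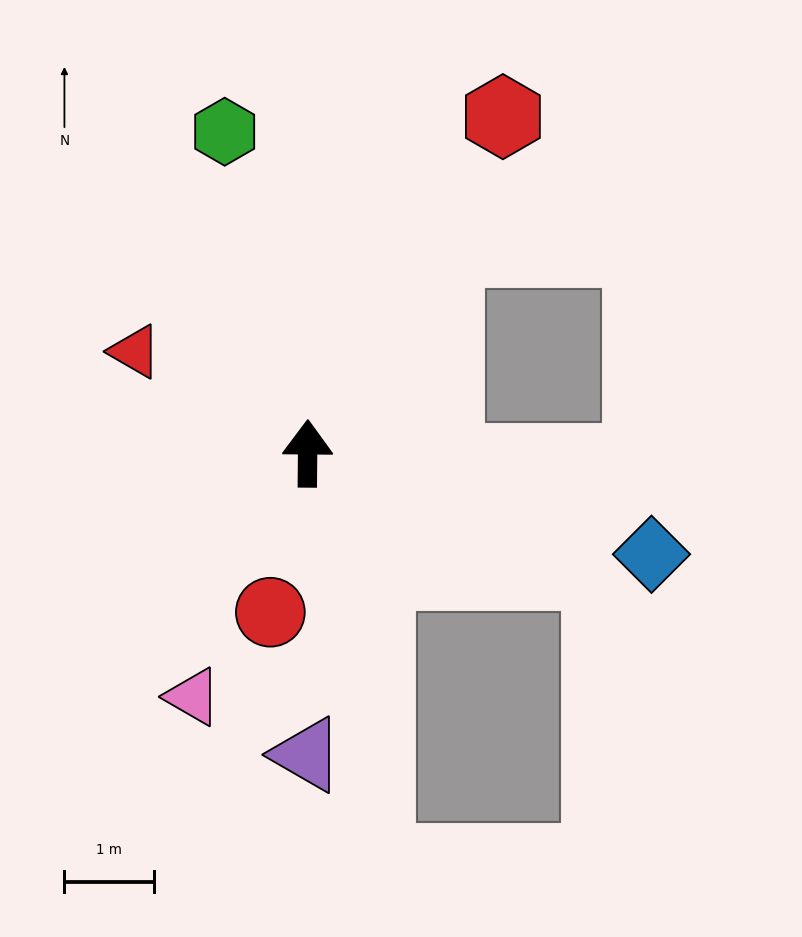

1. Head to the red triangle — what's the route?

turn left 60°, forward 2.2 m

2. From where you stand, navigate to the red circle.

turn left 167°, forward 1.8 m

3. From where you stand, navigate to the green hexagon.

turn left 15°, forward 3.7 m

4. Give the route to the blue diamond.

turn right 106°, forward 4.0 m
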